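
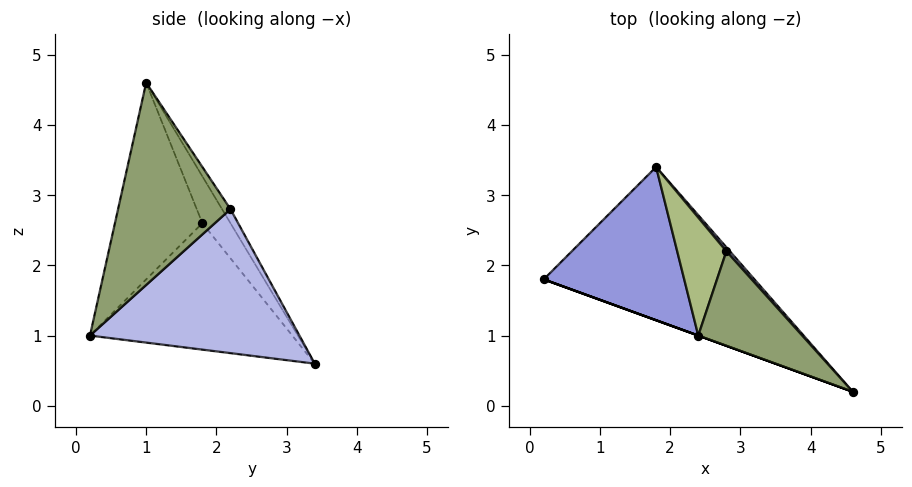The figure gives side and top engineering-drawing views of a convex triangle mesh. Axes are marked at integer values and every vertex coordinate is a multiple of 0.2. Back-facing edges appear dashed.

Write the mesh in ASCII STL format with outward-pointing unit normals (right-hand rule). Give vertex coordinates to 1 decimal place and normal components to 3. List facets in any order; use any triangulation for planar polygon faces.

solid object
 facet normal -0.449 -0.487 -0.749
  outer loop
   vertex 1.8 3.4 0.6
   vertex 4.6 0.2 1.0
   vertex 0.2 1.8 2.6
  endloop
 endfacet
 facet normal -0.342 -0.940 0.000
  outer loop
   vertex 2.4 1.0 4.6
   vertex 0.2 1.8 2.6
   vertex 4.6 0.2 1.0
  endloop
 endfacet
 facet normal -0.175 0.832 0.526
  outer loop
   vertex 2.4 1.0 4.6
   vertex 1.8 3.4 0.6
   vertex 0.2 1.8 2.6
  endloop
 endfacet
 facet normal 0.751 0.660 0.018
  outer loop
   vertex 2.8 2.2 2.8
   vertex 4.6 0.2 1.0
   vertex 1.8 3.4 0.6
  endloop
 endfacet
 facet normal 0.829 0.363 0.426
  outer loop
   vertex 2.8 2.2 2.8
   vertex 2.4 1.0 4.6
   vertex 4.6 0.2 1.0
  endloop
 endfacet
 facet normal -0.150 0.838 0.525
  outer loop
   vertex 2.8 2.2 2.8
   vertex 1.8 3.4 0.6
   vertex 2.4 1.0 4.6
  endloop
 endfacet
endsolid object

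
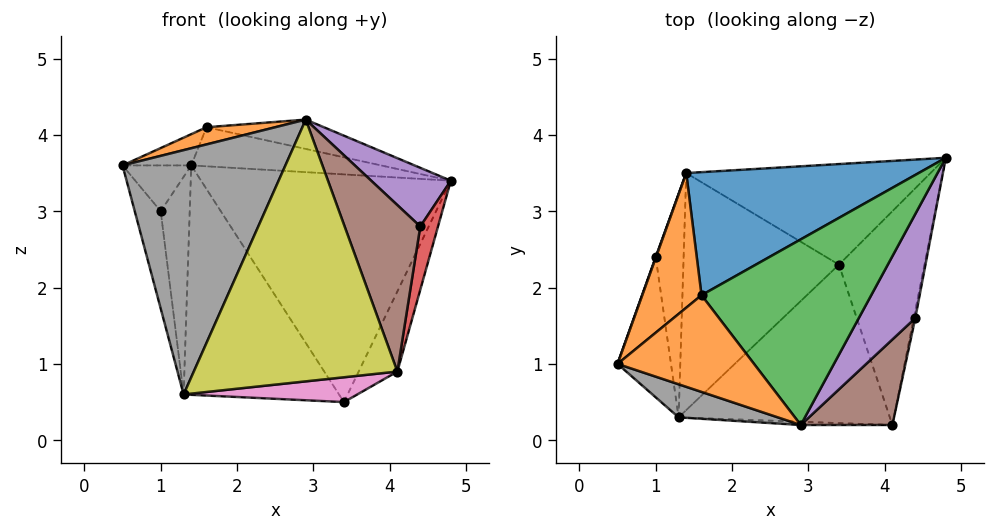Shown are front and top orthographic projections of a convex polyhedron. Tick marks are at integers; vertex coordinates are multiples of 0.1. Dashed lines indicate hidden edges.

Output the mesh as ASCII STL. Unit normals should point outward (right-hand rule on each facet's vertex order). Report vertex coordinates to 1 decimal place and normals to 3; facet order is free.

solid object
 facet normal 0.846 0.187 -0.499
  outer loop
   vertex 3.4 2.3 0.5
   vertex 4.8 3.7 3.4
   vertex 4.1 0.2 0.9
  endloop
 endfacet
 facet normal -0.291 -0.167 0.942
  outer loop
   vertex 1.6 1.9 4.1
   vertex 0.5 1.0 3.6
   vertex 2.9 0.2 4.2
  endloop
 endfacet
 facet normal 0.127 0.155 0.980
  outer loop
   vertex 1.6 1.9 4.1
   vertex 2.9 0.2 4.2
   vertex 4.8 3.7 3.4
  endloop
 endfacet
 facet normal 0.983 -0.181 -0.022
  outer loop
   vertex 4.4 1.6 2.8
   vertex 4.1 0.2 0.9
   vertex 4.8 3.7 3.4
  endloop
 endfacet
 facet normal 0.786 -0.304 0.539
  outer loop
   vertex 4.4 1.6 2.8
   vertex 4.8 3.7 3.4
   vertex 2.9 0.2 4.2
  endloop
 endfacet
 facet normal 0.782 -0.554 0.285
  outer loop
   vertex 4.4 1.6 2.8
   vertex 2.9 0.2 4.2
   vertex 4.1 0.2 0.9
  endloop
 endfacet
 facet normal 0.100 -0.154 -0.983
  outer loop
   vertex 1.3 0.3 0.6
   vertex 3.4 2.3 0.5
   vertex 4.1 0.2 0.9
  endloop
 endfacet
 facet normal -0.342 -0.931 0.126
  outer loop
   vertex 1.3 0.3 0.6
   vertex 2.9 0.2 4.2
   vertex 0.5 1.0 3.6
  endloop
 endfacet
 facet normal -0.034 -0.999 -0.012
  outer loop
   vertex 1.3 0.3 0.6
   vertex 4.1 0.2 0.9
   vertex 2.9 0.2 4.2
  endloop
 endfacet
 facet normal -0.077 0.912 -0.403
  outer loop
   vertex 1.4 3.5 3.6
   vertex 4.8 3.7 3.4
   vertex 3.4 2.3 0.5
  endloop
 endfacet
 facet normal 0.038 0.302 0.952
  outer loop
   vertex 1.4 3.5 3.6
   vertex 1.6 1.9 4.1
   vertex 4.8 3.7 3.4
  endloop
 endfacet
 facet normal -0.532 0.191 0.825
  outer loop
   vertex 1.4 3.5 3.6
   vertex 0.5 1.0 3.6
   vertex 1.6 1.9 4.1
  endloop
 endfacet
 facet normal -0.572 0.571 -0.590
  outer loop
   vertex 1.4 3.5 3.6
   vertex 3.4 2.3 0.5
   vertex 1.3 0.3 0.6
  endloop
 endfacet
 facet normal -0.933 0.206 -0.297
  outer loop
   vertex 1.0 2.4 3.0
   vertex 1.3 0.3 0.6
   vertex 0.5 1.0 3.6
  endloop
 endfacet
 facet normal -0.941 0.339 0.006
  outer loop
   vertex 1.0 2.4 3.0
   vertex 0.5 1.0 3.6
   vertex 1.4 3.5 3.6
  endloop
 endfacet
 facet normal -0.645 0.533 -0.547
  outer loop
   vertex 1.0 2.4 3.0
   vertex 1.4 3.5 3.6
   vertex 1.3 0.3 0.6
  endloop
 endfacet
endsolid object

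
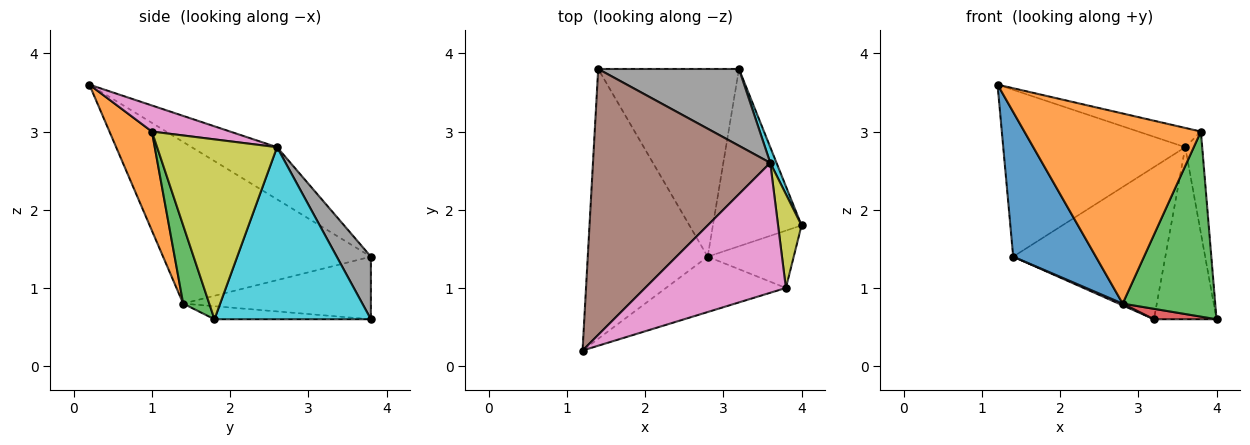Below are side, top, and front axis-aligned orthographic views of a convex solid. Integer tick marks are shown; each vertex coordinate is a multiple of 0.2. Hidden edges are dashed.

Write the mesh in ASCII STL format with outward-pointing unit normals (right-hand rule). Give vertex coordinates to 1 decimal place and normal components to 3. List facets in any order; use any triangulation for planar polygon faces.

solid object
 facet normal -0.765 -0.304 -0.568
  outer loop
   vertex 2.8 1.4 0.8
   vertex 1.2 0.2 3.6
   vertex 1.4 3.8 1.4
  endloop
 endfacet
 facet normal 0.225 -0.936 -0.272
  outer loop
   vertex 2.8 1.4 0.8
   vertex 3.8 1.0 3.0
   vertex 1.2 0.2 3.6
  endloop
 endfacet
 facet normal 0.260 -0.922 -0.286
  outer loop
   vertex 2.8 1.4 0.8
   vertex 4.0 1.8 0.6
   vertex 3.8 1.0 3.0
  endloop
 endfacet
 facet normal -0.145 -0.058 -0.988
  outer loop
   vertex 2.8 1.4 0.8
   vertex 3.2 3.8 0.6
   vertex 4.0 1.8 0.6
  endloop
 endfacet
 facet normal -0.406 -0.008 -0.914
  outer loop
   vertex 2.8 1.4 0.8
   vertex 1.4 3.8 1.4
   vertex 3.2 3.8 0.6
  endloop
 endfacet
 facet normal -0.242 0.516 0.822
  outer loop
   vertex 3.6 2.6 2.8
   vertex 1.4 3.8 1.4
   vertex 1.2 0.2 3.6
  endloop
 endfacet
 facet normal 0.180 0.144 0.973
  outer loop
   vertex 3.6 2.6 2.8
   vertex 1.2 0.2 3.6
   vertex 3.8 1.0 3.0
  endloop
 endfacet
 facet normal 0.196 0.875 0.442
  outer loop
   vertex 3.6 2.6 2.8
   vertex 3.2 3.8 0.6
   vertex 1.4 3.8 1.4
  endloop
 endfacet
 facet normal 0.982 0.139 0.128
  outer loop
   vertex 3.6 2.6 2.8
   vertex 3.8 1.0 3.0
   vertex 4.0 1.8 0.6
  endloop
 endfacet
 facet normal 0.928 0.371 0.034
  outer loop
   vertex 3.6 2.6 2.8
   vertex 4.0 1.8 0.6
   vertex 3.2 3.8 0.6
  endloop
 endfacet
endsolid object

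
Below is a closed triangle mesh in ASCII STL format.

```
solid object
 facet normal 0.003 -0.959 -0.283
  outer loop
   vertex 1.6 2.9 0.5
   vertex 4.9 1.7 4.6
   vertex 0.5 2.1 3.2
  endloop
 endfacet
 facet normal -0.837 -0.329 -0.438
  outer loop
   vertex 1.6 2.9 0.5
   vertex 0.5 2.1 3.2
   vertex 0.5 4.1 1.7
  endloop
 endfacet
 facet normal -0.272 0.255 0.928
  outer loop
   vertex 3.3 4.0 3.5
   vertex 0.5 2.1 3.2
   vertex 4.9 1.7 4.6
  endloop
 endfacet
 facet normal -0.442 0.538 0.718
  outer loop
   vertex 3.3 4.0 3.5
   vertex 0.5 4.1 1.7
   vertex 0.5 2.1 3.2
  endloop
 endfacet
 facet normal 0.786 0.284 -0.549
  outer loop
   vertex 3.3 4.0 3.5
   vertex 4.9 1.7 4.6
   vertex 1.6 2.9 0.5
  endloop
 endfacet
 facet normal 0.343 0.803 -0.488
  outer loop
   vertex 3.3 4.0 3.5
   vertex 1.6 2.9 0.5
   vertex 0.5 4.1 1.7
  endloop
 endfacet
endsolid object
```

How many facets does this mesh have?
6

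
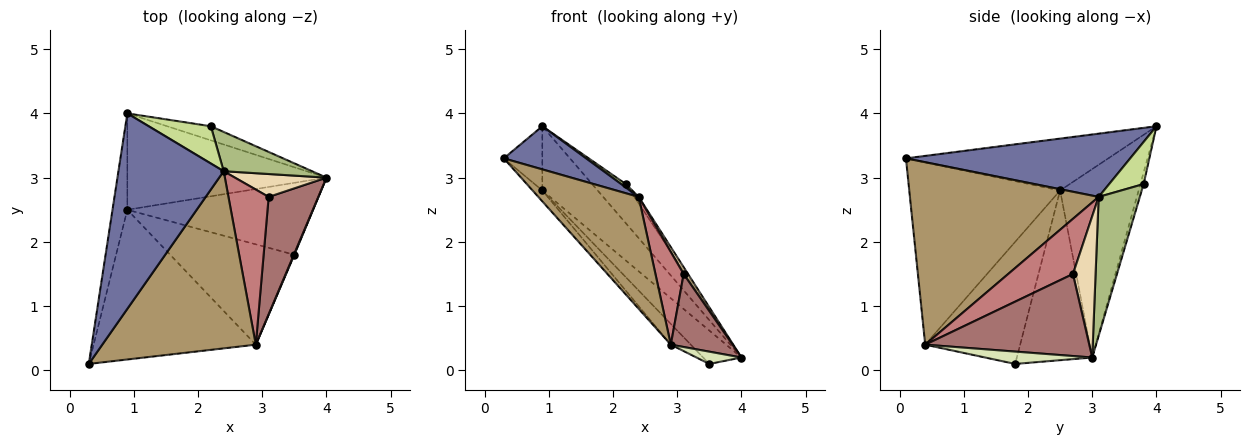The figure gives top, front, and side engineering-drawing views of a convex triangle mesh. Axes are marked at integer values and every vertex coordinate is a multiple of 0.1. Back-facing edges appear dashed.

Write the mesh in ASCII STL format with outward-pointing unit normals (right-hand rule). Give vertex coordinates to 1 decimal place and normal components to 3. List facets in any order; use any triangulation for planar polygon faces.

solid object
 facet normal 0.506 -0.186 0.842
  outer loop
   vertex 2.4 3.1 2.7
   vertex 0.9 4.0 3.8
   vertex 0.3 0.1 3.3
  endloop
 endfacet
 facet normal -0.946 0.180 -0.270
  outer loop
   vertex 0.9 2.5 2.8
   vertex 0.3 0.1 3.3
   vertex 0.9 4.0 3.8
  endloop
 endfacet
 facet normal -0.619 0.436 -0.654
  outer loop
   vertex 0.9 2.5 2.8
   vertex 0.9 4.0 3.8
   vertex 4.0 3.0 0.2
  endloop
 endfacet
 facet normal -0.638 0.324 -0.698
  outer loop
   vertex 0.9 2.5 2.8
   vertex 4.0 3.0 0.2
   vertex 3.5 1.8 0.1
  endloop
 endfacet
 facet normal -0.089 0.937 -0.337
  outer loop
   vertex 2.2 3.8 2.9
   vertex 4.0 3.0 0.2
   vertex 0.9 4.0 3.8
  endloop
 endfacet
 facet normal 0.841 0.087 0.535
  outer loop
   vertex 2.2 3.8 2.9
   vertex 2.4 3.1 2.7
   vertex 4.0 3.0 0.2
  endloop
 endfacet
 facet normal 0.560 -0.076 0.825
  outer loop
   vertex 2.2 3.8 2.9
   vertex 0.9 4.0 3.8
   vertex 2.4 3.1 2.7
  endloop
 endfacet
 facet normal 0.921 -0.387 0.037
  outer loop
   vertex 2.9 0.4 0.4
   vertex 3.5 1.8 0.1
   vertex 4.0 3.0 0.2
  endloop
 endfacet
 facet normal 0.709 -0.377 0.596
  outer loop
   vertex 2.9 0.4 0.4
   vertex 2.4 3.1 2.7
   vertex 0.3 0.1 3.3
  endloop
 endfacet
 facet normal -0.746 0.048 -0.664
  outer loop
   vertex 2.9 0.4 0.4
   vertex 0.3 0.1 3.3
   vertex 0.9 2.5 2.8
  endloop
 endfacet
 facet normal -0.693 0.146 -0.706
  outer loop
   vertex 2.9 0.4 0.4
   vertex 0.9 2.5 2.8
   vertex 3.5 1.8 0.1
  endloop
 endfacet
 facet normal 0.828 -0.160 0.537
  outer loop
   vertex 3.1 2.7 1.5
   vertex 4.0 3.0 0.2
   vertex 2.4 3.1 2.7
  endloop
 endfacet
 facet normal 0.814 -0.307 0.493
  outer loop
   vertex 3.1 2.7 1.5
   vertex 2.9 0.4 0.4
   vertex 4.0 3.0 0.2
  endloop
 endfacet
 facet normal 0.762 -0.332 0.555
  outer loop
   vertex 3.1 2.7 1.5
   vertex 2.4 3.1 2.7
   vertex 2.9 0.4 0.4
  endloop
 endfacet
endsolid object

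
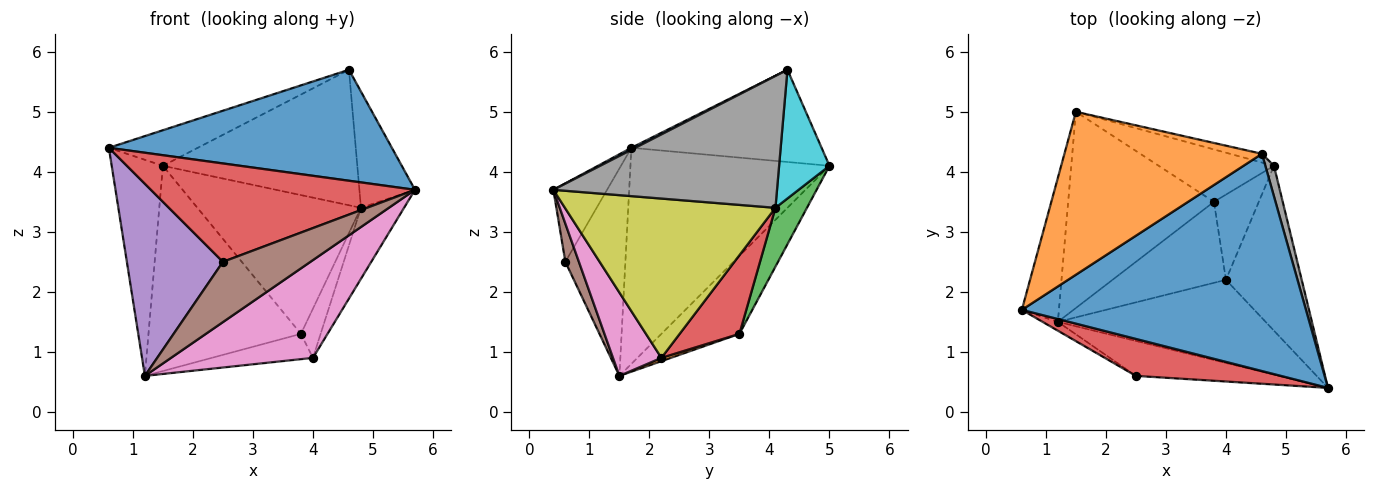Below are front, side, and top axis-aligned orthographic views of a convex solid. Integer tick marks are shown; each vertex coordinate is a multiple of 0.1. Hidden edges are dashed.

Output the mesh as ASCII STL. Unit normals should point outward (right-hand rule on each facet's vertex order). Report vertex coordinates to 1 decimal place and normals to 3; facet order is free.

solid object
 facet normal 0.006 -0.455 0.891
  outer loop
   vertex 4.6 4.3 5.7
   vertex 0.6 1.7 4.4
   vertex 5.7 0.4 3.7
  endloop
 endfacet
 facet normal -0.415 0.194 0.889
  outer loop
   vertex 1.5 5.0 4.1
   vertex 0.6 1.7 4.4
   vertex 4.6 4.3 5.7
  endloop
 endfacet
 facet normal -0.955 0.246 -0.164
  outer loop
   vertex 1.5 5.0 4.1
   vertex 1.2 1.5 0.6
   vertex 0.6 1.7 4.4
  endloop
 endfacet
 facet normal -0.187 -0.920 0.345
  outer loop
   vertex 2.5 0.6 2.5
   vertex 5.7 0.4 3.7
   vertex 0.6 1.7 4.4
  endloop
 endfacet
 facet normal -0.530 -0.847 -0.039
  outer loop
   vertex 2.5 0.6 2.5
   vertex 0.6 1.7 4.4
   vertex 1.2 1.5 0.6
  endloop
 endfacet
 facet normal 0.133 -0.858 -0.497
  outer loop
   vertex 2.5 0.6 2.5
   vertex 1.2 1.5 0.6
   vertex 5.7 0.4 3.7
  endloop
 endfacet
 facet normal 0.252 -0.737 -0.627
  outer loop
   vertex 4.0 2.2 0.9
   vertex 5.7 0.4 3.7
   vertex 1.2 1.5 0.6
  endloop
 endfacet
 facet normal 0.969 0.241 0.063
  outer loop
   vertex 4.8 4.1 3.4
   vertex 4.6 4.3 5.7
   vertex 5.7 0.4 3.7
  endloop
 endfacet
 facet normal 0.888 0.182 -0.422
  outer loop
   vertex 4.8 4.1 3.4
   vertex 5.7 0.4 3.7
   vertex 4.0 2.2 0.9
  endloop
 endfacet
 facet normal 0.250 0.966 -0.062
  outer loop
   vertex 4.8 4.1 3.4
   vertex 1.5 5.0 4.1
   vertex 4.6 4.3 5.7
  endloop
 endfacet
 facet normal -0.347 0.678 -0.648
  outer loop
   vertex 3.8 3.5 1.3
   vertex 1.2 1.5 0.6
   vertex 1.5 5.0 4.1
  endloop
 endfacet
 facet normal 0.028 0.298 -0.954
  outer loop
   vertex 3.8 3.5 1.3
   vertex 4.0 2.2 0.9
   vertex 1.2 1.5 0.6
  endloop
 endfacet
 facet normal 0.177 0.921 -0.348
  outer loop
   vertex 3.8 3.5 1.3
   vertex 1.5 5.0 4.1
   vertex 4.8 4.1 3.4
  endloop
 endfacet
 facet normal 0.835 0.275 -0.476
  outer loop
   vertex 3.8 3.5 1.3
   vertex 4.8 4.1 3.4
   vertex 4.0 2.2 0.9
  endloop
 endfacet
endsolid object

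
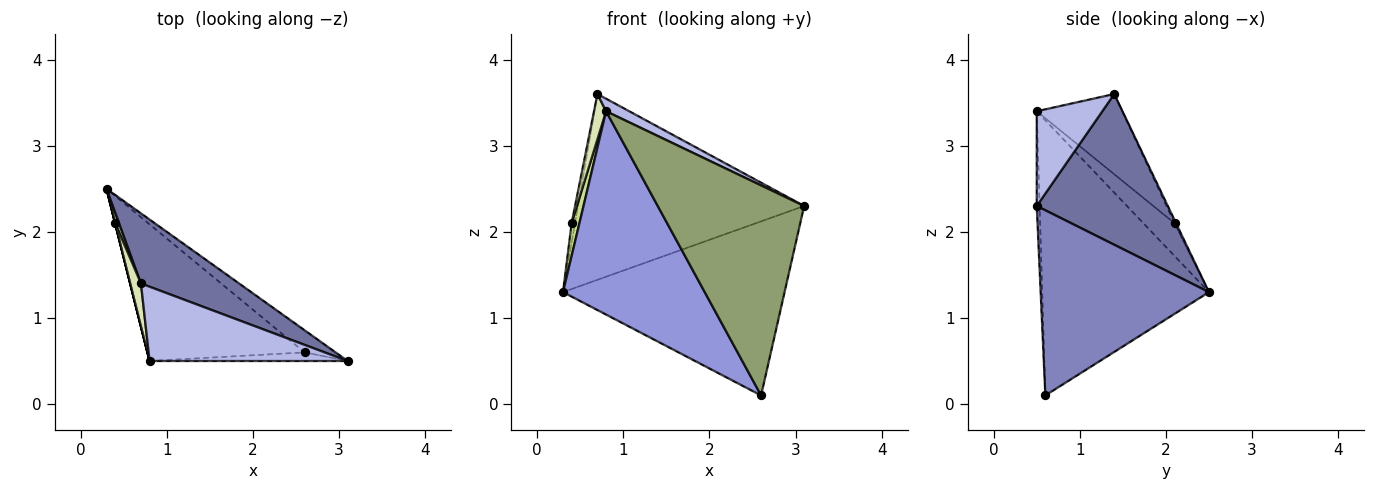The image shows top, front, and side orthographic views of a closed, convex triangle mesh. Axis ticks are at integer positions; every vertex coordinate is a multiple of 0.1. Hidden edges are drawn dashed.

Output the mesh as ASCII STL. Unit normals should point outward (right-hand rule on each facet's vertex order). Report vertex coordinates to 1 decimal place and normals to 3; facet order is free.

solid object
 facet normal 0.477 0.822 0.310
  outer loop
   vertex 0.7 1.4 3.6
   vertex 3.1 0.5 2.3
   vertex 0.3 2.5 1.3
  endloop
 endfacet
 facet normal 0.602 0.792 -0.101
  outer loop
   vertex 2.6 0.6 0.1
   vertex 0.3 2.5 1.3
   vertex 3.1 0.5 2.3
  endloop
 endfacet
 facet normal -0.699 -0.594 -0.399
  outer loop
   vertex 0.8 0.5 3.4
   vertex 0.3 2.5 1.3
   vertex 2.6 0.6 0.1
  endloop
 endfacet
 facet normal 0.427 -0.151 0.892
  outer loop
   vertex 0.8 0.5 3.4
   vertex 3.1 0.5 2.3
   vertex 0.7 1.4 3.6
  endloop
 endfacet
 facet normal -0.020 -0.999 -0.041
  outer loop
   vertex 0.8 0.5 3.4
   vertex 2.6 0.6 0.1
   vertex 3.1 0.5 2.3
  endloop
 endfacet
 facet normal -0.362 0.815 0.453
  outer loop
   vertex 0.4 2.1 2.1
   vertex 0.7 1.4 3.6
   vertex 0.3 2.5 1.3
  endloop
 endfacet
 facet normal -0.970 -0.243 0.000
  outer loop
   vertex 0.4 2.1 2.1
   vertex 0.3 2.5 1.3
   vertex 0.8 0.5 3.4
  endloop
 endfacet
 facet normal -0.982 -0.138 0.132
  outer loop
   vertex 0.4 2.1 2.1
   vertex 0.8 0.5 3.4
   vertex 0.7 1.4 3.6
  endloop
 endfacet
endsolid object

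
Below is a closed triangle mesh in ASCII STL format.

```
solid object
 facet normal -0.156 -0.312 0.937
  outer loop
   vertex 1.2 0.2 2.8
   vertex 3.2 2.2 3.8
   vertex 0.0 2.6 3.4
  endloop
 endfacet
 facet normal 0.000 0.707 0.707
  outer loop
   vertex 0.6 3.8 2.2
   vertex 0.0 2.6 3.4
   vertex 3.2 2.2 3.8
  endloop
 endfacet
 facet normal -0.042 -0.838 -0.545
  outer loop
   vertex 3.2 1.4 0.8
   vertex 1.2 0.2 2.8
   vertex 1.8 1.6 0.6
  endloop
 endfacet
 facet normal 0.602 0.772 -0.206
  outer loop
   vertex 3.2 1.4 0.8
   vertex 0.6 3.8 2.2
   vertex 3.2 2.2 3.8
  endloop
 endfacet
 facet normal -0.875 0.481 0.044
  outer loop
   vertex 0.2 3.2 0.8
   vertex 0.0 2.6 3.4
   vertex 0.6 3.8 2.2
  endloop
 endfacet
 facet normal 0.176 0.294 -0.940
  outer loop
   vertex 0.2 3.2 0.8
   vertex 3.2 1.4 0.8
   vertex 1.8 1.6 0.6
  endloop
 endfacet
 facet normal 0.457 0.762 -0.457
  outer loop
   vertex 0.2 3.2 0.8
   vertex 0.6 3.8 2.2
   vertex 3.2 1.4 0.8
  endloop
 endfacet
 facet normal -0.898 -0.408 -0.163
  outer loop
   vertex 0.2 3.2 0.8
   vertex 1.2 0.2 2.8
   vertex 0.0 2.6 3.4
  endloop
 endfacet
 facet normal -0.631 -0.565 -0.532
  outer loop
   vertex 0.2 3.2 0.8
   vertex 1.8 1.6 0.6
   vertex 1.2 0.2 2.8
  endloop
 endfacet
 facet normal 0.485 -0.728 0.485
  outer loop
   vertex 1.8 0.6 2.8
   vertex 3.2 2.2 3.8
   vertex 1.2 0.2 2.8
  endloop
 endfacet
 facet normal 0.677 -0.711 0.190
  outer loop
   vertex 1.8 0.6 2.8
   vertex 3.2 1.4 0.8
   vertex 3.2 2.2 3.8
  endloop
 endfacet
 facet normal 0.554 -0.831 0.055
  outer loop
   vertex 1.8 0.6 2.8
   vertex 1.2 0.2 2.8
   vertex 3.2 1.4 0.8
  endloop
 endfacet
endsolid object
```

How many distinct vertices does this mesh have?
8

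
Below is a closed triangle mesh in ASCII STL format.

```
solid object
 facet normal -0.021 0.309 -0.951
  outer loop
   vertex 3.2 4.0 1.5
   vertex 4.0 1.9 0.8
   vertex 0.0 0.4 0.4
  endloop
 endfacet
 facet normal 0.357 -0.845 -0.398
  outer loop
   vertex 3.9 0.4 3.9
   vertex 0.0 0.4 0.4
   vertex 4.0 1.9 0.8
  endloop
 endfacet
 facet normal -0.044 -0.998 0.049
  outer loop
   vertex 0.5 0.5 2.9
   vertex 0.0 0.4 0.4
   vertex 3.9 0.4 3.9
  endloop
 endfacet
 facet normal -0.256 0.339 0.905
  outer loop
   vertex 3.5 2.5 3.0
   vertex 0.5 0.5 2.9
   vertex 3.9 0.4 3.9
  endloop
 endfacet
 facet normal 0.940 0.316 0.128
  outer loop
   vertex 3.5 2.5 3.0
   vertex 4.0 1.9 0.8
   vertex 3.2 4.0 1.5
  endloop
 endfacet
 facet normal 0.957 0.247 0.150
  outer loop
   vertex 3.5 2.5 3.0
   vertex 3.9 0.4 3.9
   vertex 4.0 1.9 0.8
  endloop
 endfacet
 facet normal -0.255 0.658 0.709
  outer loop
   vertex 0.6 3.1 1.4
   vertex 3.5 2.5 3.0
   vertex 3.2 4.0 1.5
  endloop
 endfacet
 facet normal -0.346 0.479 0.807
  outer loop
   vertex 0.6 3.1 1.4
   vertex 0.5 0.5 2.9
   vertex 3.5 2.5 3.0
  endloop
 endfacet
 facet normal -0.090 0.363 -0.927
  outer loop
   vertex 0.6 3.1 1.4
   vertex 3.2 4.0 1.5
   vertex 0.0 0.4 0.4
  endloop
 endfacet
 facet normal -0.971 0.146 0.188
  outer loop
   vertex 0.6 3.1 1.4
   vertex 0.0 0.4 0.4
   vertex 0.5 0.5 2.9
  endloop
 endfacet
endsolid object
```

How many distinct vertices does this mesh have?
7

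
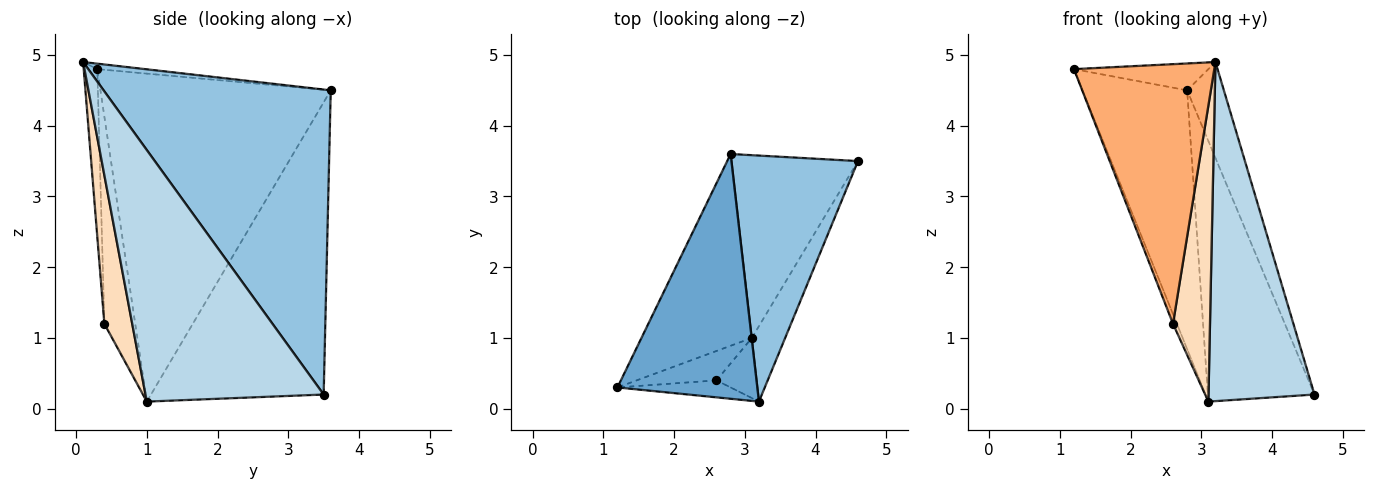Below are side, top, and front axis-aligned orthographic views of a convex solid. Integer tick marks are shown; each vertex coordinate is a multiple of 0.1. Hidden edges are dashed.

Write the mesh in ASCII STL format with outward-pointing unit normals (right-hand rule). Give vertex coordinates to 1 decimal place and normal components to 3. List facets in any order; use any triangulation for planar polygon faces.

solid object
 facet normal -0.039 0.109 0.993
  outer loop
   vertex 2.8 3.6 4.5
   vertex 1.2 0.3 4.8
   vertex 3.2 0.1 4.9
  endloop
 endfacet
 facet normal 0.914 0.148 0.379
  outer loop
   vertex 2.8 3.6 4.5
   vertex 3.2 0.1 4.9
   vertex 4.6 3.5 0.2
  endloop
 endfacet
 facet normal 0.854 -0.508 -0.113
  outer loop
   vertex 3.1 1.0 0.1
   vertex 4.6 3.5 0.2
   vertex 3.2 0.1 4.9
  endloop
 endfacet
 facet normal -0.871 0.395 -0.293
  outer loop
   vertex 3.1 1.0 0.1
   vertex 1.2 0.3 4.8
   vertex 2.8 3.6 4.5
  endloop
 endfacet
 facet normal -0.798 0.493 -0.346
  outer loop
   vertex 3.1 1.0 0.1
   vertex 2.8 3.6 4.5
   vertex 4.6 3.5 0.2
  endloop
 endfacet
 facet normal -0.096 -0.993 -0.065
  outer loop
   vertex 2.6 0.4 1.2
   vertex 3.2 0.1 4.9
   vertex 1.2 0.3 4.8
  endloop
 endfacet
 facet normal -0.927 0.118 -0.357
  outer loop
   vertex 2.6 0.4 1.2
   vertex 1.2 0.3 4.8
   vertex 3.1 1.0 0.1
  endloop
 endfacet
 facet normal 0.594 -0.789 -0.160
  outer loop
   vertex 2.6 0.4 1.2
   vertex 3.1 1.0 0.1
   vertex 3.2 0.1 4.9
  endloop
 endfacet
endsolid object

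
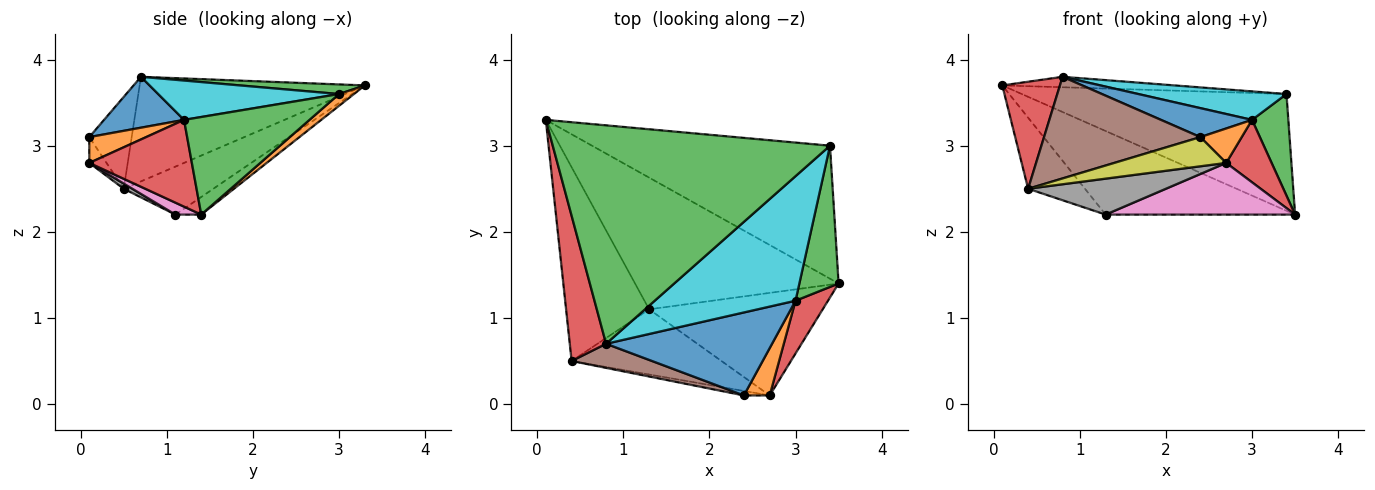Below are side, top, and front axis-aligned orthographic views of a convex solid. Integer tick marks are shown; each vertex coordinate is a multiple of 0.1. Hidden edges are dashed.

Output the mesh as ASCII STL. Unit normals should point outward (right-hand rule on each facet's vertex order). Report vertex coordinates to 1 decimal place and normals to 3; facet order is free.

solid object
 facet normal -0.073 0.534 -0.842
  outer loop
   vertex 1.3 1.1 2.2
   vertex 0.1 3.3 3.7
   vertex 3.5 1.4 2.2
  endloop
 endfacet
 facet normal 0.037 0.659 -0.751
  outer loop
   vertex 3.4 3.0 3.6
   vertex 3.5 1.4 2.2
   vertex 0.1 3.3 3.7
  endloop
 endfacet
 facet normal 0.035 0.048 0.998
  outer loop
   vertex 3.4 3.0 3.6
   vertex 0.1 3.3 3.7
   vertex 0.8 0.7 3.8
  endloop
 endfacet
 facet normal -0.918 -0.235 0.319
  outer loop
   vertex 0.4 0.5 2.5
   vertex 0.8 0.7 3.8
   vertex 0.1 3.3 3.7
  endloop
 endfacet
 facet normal -0.477 0.303 -0.825
  outer loop
   vertex 0.4 0.5 2.5
   vertex 0.1 3.3 3.7
   vertex 1.3 1.1 2.2
  endloop
 endfacet
 facet normal -0.255 -0.941 0.223
  outer loop
   vertex 2.4 0.1 3.1
   vertex 0.8 0.7 3.8
   vertex 0.4 0.5 2.5
  endloop
 endfacet
 facet normal 0.061 -0.449 -0.891
  outer loop
   vertex 2.7 0.1 2.8
   vertex 1.3 1.1 2.2
   vertex 3.5 1.4 2.2
  endloop
 endfacet
 facet normal 0.030 -0.483 -0.875
  outer loop
   vertex 2.7 0.1 2.8
   vertex 0.4 0.5 2.5
   vertex 1.3 1.1 2.2
  endloop
 endfacet
 facet normal -0.150 -0.977 -0.150
  outer loop
   vertex 2.7 0.1 2.8
   vertex 2.4 0.1 3.1
   vertex 0.4 0.5 2.5
  endloop
 endfacet
 facet normal 0.263 -0.215 0.941
  outer loop
   vertex 3.0 1.2 3.3
   vertex 3.4 3.0 3.6
   vertex 0.8 0.7 3.8
  endloop
 endfacet
 facet normal 0.278 -0.317 0.907
  outer loop
   vertex 3.0 1.2 3.3
   vertex 0.8 0.7 3.8
   vertex 2.4 0.1 3.1
  endloop
 endfacet
 facet normal 0.629 -0.457 0.629
  outer loop
   vertex 3.0 1.2 3.3
   vertex 2.4 0.1 3.1
   vertex 2.7 0.1 2.8
  endloop
 endfacet
 facet normal 0.896 -0.259 0.360
  outer loop
   vertex 3.0 1.2 3.3
   vertex 3.5 1.4 2.2
   vertex 3.4 3.0 3.6
  endloop
 endfacet
 facet normal 0.865 -0.383 0.324
  outer loop
   vertex 3.0 1.2 3.3
   vertex 2.7 0.1 2.8
   vertex 3.5 1.4 2.2
  endloop
 endfacet
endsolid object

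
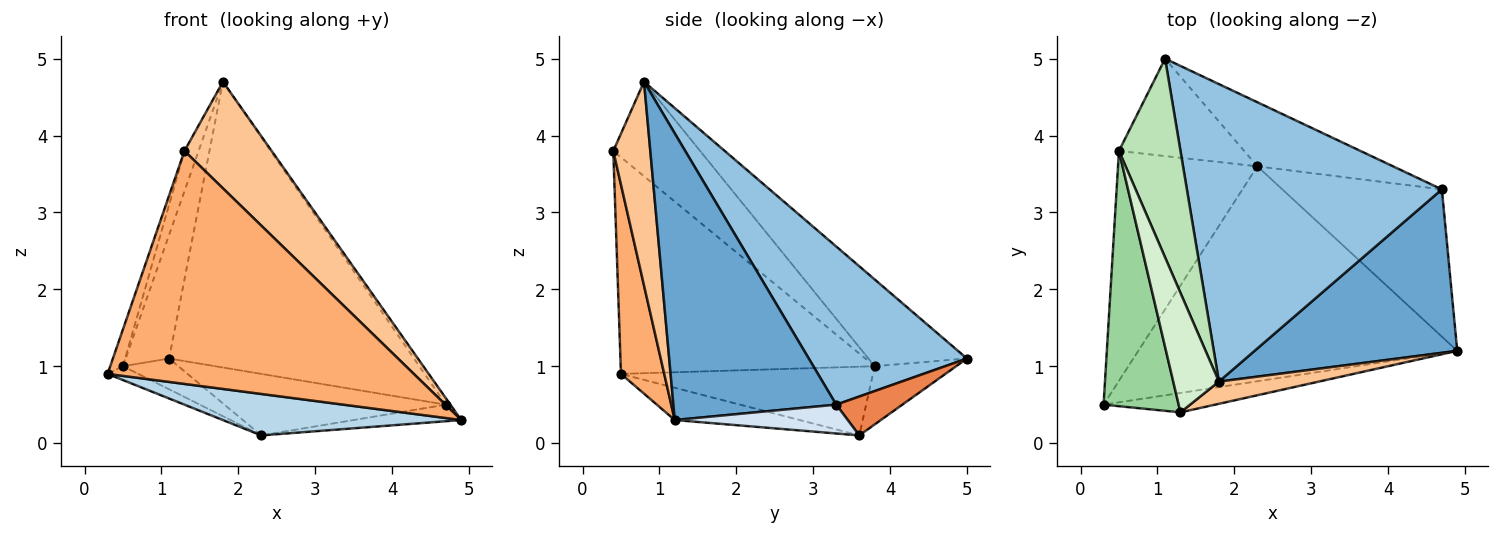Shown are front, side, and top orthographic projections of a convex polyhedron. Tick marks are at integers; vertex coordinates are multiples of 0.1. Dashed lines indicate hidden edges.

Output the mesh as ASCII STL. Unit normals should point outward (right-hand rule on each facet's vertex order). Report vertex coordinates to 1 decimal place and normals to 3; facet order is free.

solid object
 facet normal 0.816 0.023 0.577
  outer loop
   vertex 4.7 3.3 0.5
   vertex 1.8 0.8 4.7
   vertex 4.9 1.2 0.3
  endloop
 endfacet
 facet normal 0.408 0.632 0.658
  outer loop
   vertex 4.7 3.3 0.5
   vertex 1.1 5.0 1.1
   vertex 1.8 0.8 4.7
  endloop
 endfacet
 facet normal -0.099 -0.188 -0.977
  outer loop
   vertex 2.3 3.6 0.1
   vertex 4.9 1.2 0.3
   vertex 0.3 0.5 0.9
  endloop
 endfacet
 facet normal 0.177 0.110 -0.978
  outer loop
   vertex 2.3 3.6 0.1
   vertex 4.7 3.3 0.5
   vertex 4.9 1.2 0.3
  endloop
 endfacet
 facet normal 0.203 0.678 -0.706
  outer loop
   vertex 2.3 3.6 0.1
   vertex 1.1 5.0 1.1
   vertex 4.7 3.3 0.5
  endloop
 endfacet
 facet normal 0.139 -0.987 -0.082
  outer loop
   vertex 1.3 0.4 3.8
   vertex 0.3 0.5 0.9
   vertex 4.9 1.2 0.3
  endloop
 endfacet
 facet normal 0.384 -0.904 0.188
  outer loop
   vertex 1.3 0.4 3.8
   vertex 4.9 1.2 0.3
   vertex 1.8 0.8 4.7
  endloop
 endfacet
 facet normal -0.442 0.054 -0.896
  outer loop
   vertex 0.5 3.8 1.0
   vertex 2.3 3.6 0.1
   vertex 0.3 0.5 0.9
  endloop
 endfacet
 facet normal -0.405 0.275 -0.872
  outer loop
   vertex 0.5 3.8 1.0
   vertex 1.1 5.0 1.1
   vertex 2.3 3.6 0.1
  endloop
 endfacet
 facet normal -0.944 0.047 0.327
  outer loop
   vertex 0.5 3.8 1.0
   vertex 0.3 0.5 0.9
   vertex 1.3 0.4 3.8
  endloop
 endfacet
 facet normal -0.768 0.338 0.544
  outer loop
   vertex 0.5 3.8 1.0
   vertex 1.8 0.8 4.7
   vertex 1.1 5.0 1.1
  endloop
 endfacet
 facet normal -0.891 0.145 0.431
  outer loop
   vertex 0.5 3.8 1.0
   vertex 1.3 0.4 3.8
   vertex 1.8 0.8 4.7
  endloop
 endfacet
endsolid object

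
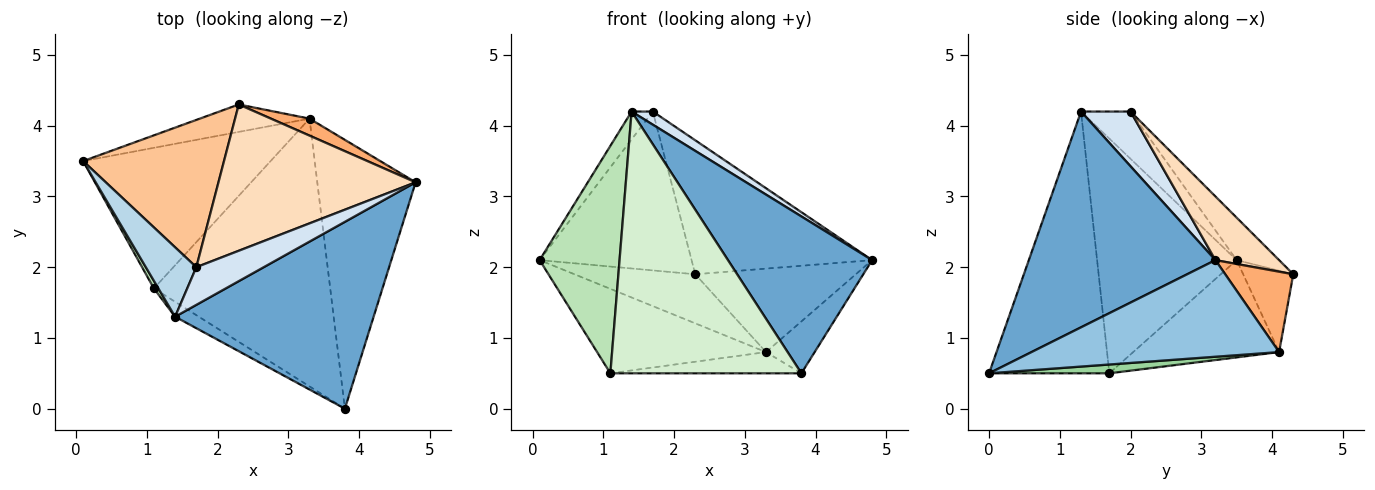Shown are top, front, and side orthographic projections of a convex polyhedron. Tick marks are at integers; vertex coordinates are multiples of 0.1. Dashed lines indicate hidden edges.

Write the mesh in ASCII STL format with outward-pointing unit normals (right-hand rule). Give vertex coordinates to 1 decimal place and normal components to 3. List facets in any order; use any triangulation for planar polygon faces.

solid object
 facet normal 0.640 -0.494 0.589
  outer loop
   vertex 1.4 1.3 4.2
   vertex 3.8 0.0 0.5
   vertex 4.8 3.2 2.1
  endloop
 endfacet
 facet normal 0.694 0.136 -0.707
  outer loop
   vertex 3.3 4.1 0.8
   vertex 4.8 3.2 2.1
   vertex 3.8 0.0 0.5
  endloop
 endfacet
 facet normal -0.656 0.281 0.701
  outer loop
   vertex 1.7 2.0 4.2
   vertex 0.1 3.5 2.1
   vertex 1.4 1.3 4.2
  endloop
 endfacet
 facet normal 0.609 -0.261 0.749
  outer loop
   vertex 1.7 2.0 4.2
   vertex 1.4 1.3 4.2
   vertex 4.8 3.2 2.1
  endloop
 endfacet
 facet normal -0.340 0.821 -0.459
  outer loop
   vertex 2.3 4.3 1.9
   vertex 3.3 4.1 0.8
   vertex 0.1 3.5 2.1
  endloop
 endfacet
 facet normal 0.383 0.905 0.184
  outer loop
   vertex 2.3 4.3 1.9
   vertex 4.8 3.2 2.1
   vertex 3.3 4.1 0.8
  endloop
 endfacet
 facet normal -0.201 0.718 0.666
  outer loop
   vertex 2.3 4.3 1.9
   vertex 0.1 3.5 2.1
   vertex 1.7 2.0 4.2
  endloop
 endfacet
 facet normal 0.232 0.657 0.717
  outer loop
   vertex 2.3 4.3 1.9
   vertex 1.7 2.0 4.2
   vertex 4.8 3.2 2.1
  endloop
 endfacet
 facet normal -0.406 0.470 -0.783
  outer loop
   vertex 1.1 1.7 0.5
   vertex 0.1 3.5 2.1
   vertex 3.3 4.1 0.8
  endloop
 endfacet
 facet normal 0.050 0.079 -0.996
  outer loop
   vertex 1.1 1.7 0.5
   vertex 3.3 4.1 0.8
   vertex 3.8 0.0 0.5
  endloop
 endfacet
 facet normal -0.868 -0.497 0.017
  outer loop
   vertex 1.1 1.7 0.5
   vertex 1.4 1.3 4.2
   vertex 0.1 3.5 2.1
  endloop
 endfacet
 facet normal -0.532 -0.845 -0.048
  outer loop
   vertex 1.1 1.7 0.5
   vertex 3.8 0.0 0.5
   vertex 1.4 1.3 4.2
  endloop
 endfacet
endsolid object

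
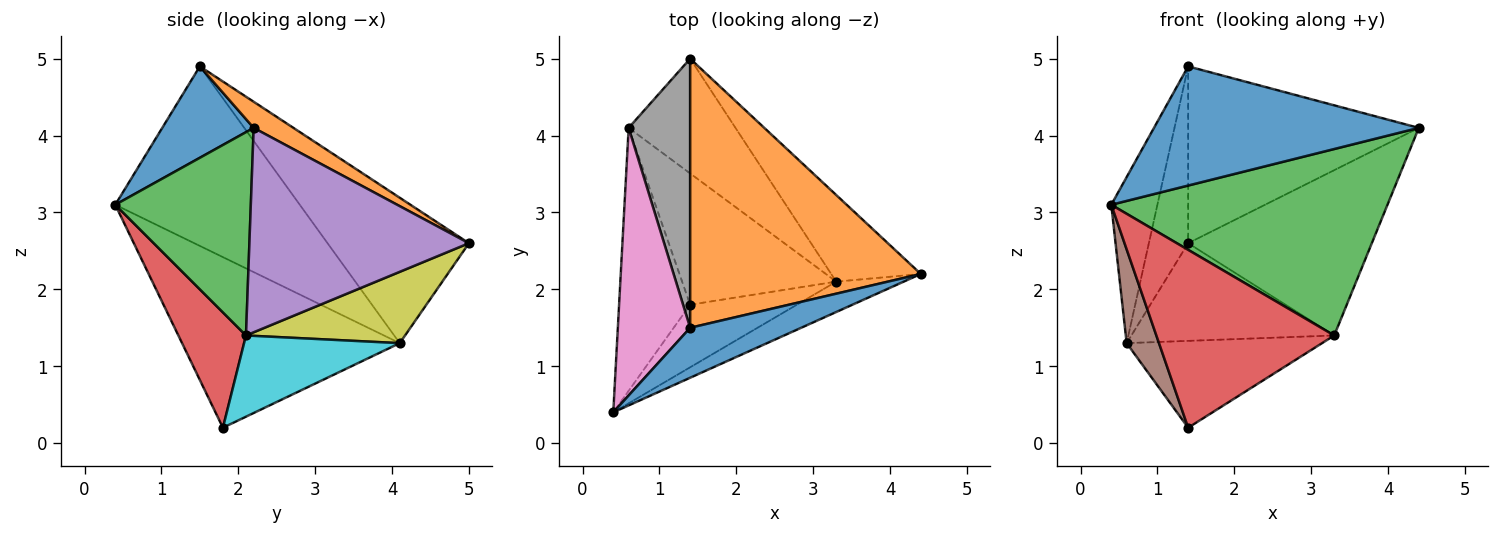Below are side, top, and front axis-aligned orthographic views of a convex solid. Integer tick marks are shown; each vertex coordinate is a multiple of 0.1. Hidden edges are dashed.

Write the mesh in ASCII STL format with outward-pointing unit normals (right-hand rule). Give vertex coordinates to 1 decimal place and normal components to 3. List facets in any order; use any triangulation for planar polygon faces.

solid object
 facet normal 0.303 -0.879 0.369
  outer loop
   vertex 1.4 1.5 4.9
   vertex 0.4 0.4 3.1
   vertex 4.4 2.2 4.1
  endloop
 endfacet
 facet normal 0.094 0.547 0.832
  outer loop
   vertex 1.4 1.5 4.9
   vertex 4.4 2.2 4.1
   vertex 1.4 5.0 2.6
  endloop
 endfacet
 facet normal 0.436 -0.888 -0.145
  outer loop
   vertex 3.3 2.1 1.4
   vertex 4.4 2.2 4.1
   vertex 0.4 0.4 3.1
  endloop
 endfacet
 facet normal 0.337 -0.888 -0.312
  outer loop
   vertex 3.3 2.1 1.4
   vertex 0.4 0.4 3.1
   vertex 1.4 1.8 0.2
  endloop
 endfacet
 facet normal 0.727 0.608 -0.319
  outer loop
   vertex 3.3 2.1 1.4
   vertex 1.4 5.0 2.6
   vertex 4.4 2.2 4.1
  endloop
 endfacet
 facet normal -0.915 -0.136 -0.381
  outer loop
   vertex 0.6 4.1 1.3
   vertex 1.4 1.8 0.2
   vertex 0.4 0.4 3.1
  endloop
 endfacet
 facet normal -0.904 0.226 0.364
  outer loop
   vertex 0.6 4.1 1.3
   vertex 0.4 0.4 3.1
   vertex 1.4 1.5 4.9
  endloop
 endfacet
 facet normal -0.892 0.248 0.377
  outer loop
   vertex 0.6 4.1 1.3
   vertex 1.4 1.5 4.9
   vertex 1.4 5.0 2.6
  endloop
 endfacet
 facet normal 0.453 0.578 -0.679
  outer loop
   vertex 0.6 4.1 1.3
   vertex 1.4 5.0 2.6
   vertex 3.3 2.1 1.4
  endloop
 endfacet
 facet normal 0.402 0.505 -0.763
  outer loop
   vertex 0.6 4.1 1.3
   vertex 3.3 2.1 1.4
   vertex 1.4 1.8 0.2
  endloop
 endfacet
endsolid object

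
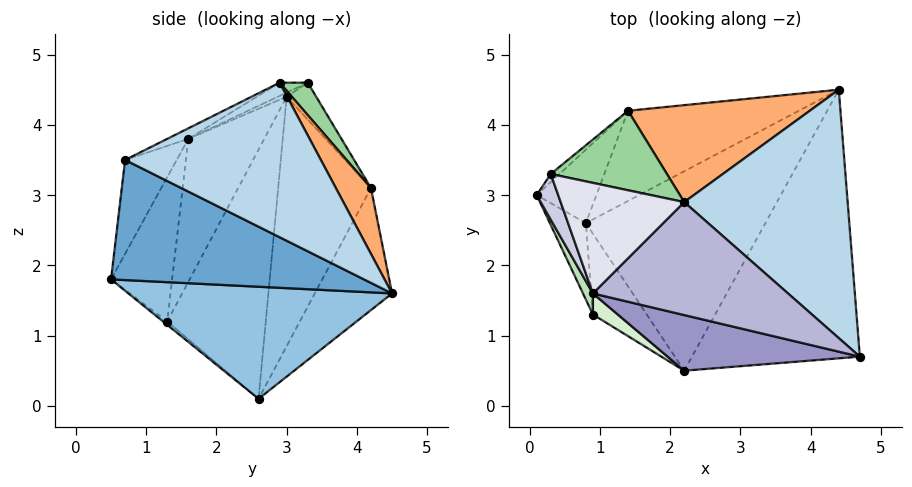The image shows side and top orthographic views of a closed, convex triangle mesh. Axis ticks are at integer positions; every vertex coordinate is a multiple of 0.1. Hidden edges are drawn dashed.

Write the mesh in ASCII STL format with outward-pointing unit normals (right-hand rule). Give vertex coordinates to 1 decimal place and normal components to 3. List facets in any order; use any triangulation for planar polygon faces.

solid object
 facet normal 0.547 -0.339 -0.765
  outer loop
   vertex 2.2 0.5 1.8
   vertex 4.4 4.5 1.6
   vertex 4.7 0.7 3.5
  endloop
 endfacet
 facet normal 0.502 -0.317 -0.805
  outer loop
   vertex 2.2 0.5 1.8
   vertex 0.8 2.6 0.1
   vertex 4.4 4.5 1.6
  endloop
 endfacet
 facet normal 0.634 0.385 0.670
  outer loop
   vertex 2.2 2.9 4.6
   vertex 4.7 0.7 3.5
   vertex 4.4 4.5 1.6
  endloop
 endfacet
 facet normal -0.759 0.625 -0.182
  outer loop
   vertex 1.4 4.2 3.1
   vertex 0.8 2.6 0.1
   vertex 0.1 3.0 4.4
  endloop
 endfacet
 facet normal -0.289 0.867 -0.405
  outer loop
   vertex 1.4 4.2 3.1
   vertex 4.4 4.5 1.6
   vertex 0.8 2.6 0.1
  endloop
 endfacet
 facet normal 0.208 0.791 0.575
  outer loop
   vertex 1.4 4.2 3.1
   vertex 2.2 2.9 4.6
   vertex 4.4 4.5 1.6
  endloop
 endfacet
 facet normal -0.971 -0.193 -0.140
  outer loop
   vertex 0.9 1.3 1.2
   vertex 0.1 3.0 4.4
   vertex 0.8 2.6 0.1
  endloop
 endfacet
 facet normal -0.047 -0.647 -0.761
  outer loop
   vertex 0.9 1.3 1.2
   vertex 0.8 2.6 0.1
   vertex 2.2 0.5 1.8
  endloop
 endfacet
 facet normal -0.759 0.626 -0.181
  outer loop
   vertex 0.3 3.3 4.6
   vertex 1.4 4.2 3.1
   vertex 0.1 3.0 4.4
  endloop
 endfacet
 facet normal 0.166 0.787 0.594
  outer loop
   vertex 0.3 3.3 4.6
   vertex 2.2 2.9 4.6
   vertex 1.4 4.2 3.1
  endloop
 endfacet
 facet normal -0.856 -0.514 0.059
  outer loop
   vertex 0.9 1.6 3.8
   vertex 0.1 3.0 4.4
   vertex 0.9 1.3 1.2
  endloop
 endfacet
 facet normal -0.553 -0.827 0.095
  outer loop
   vertex 0.9 1.6 3.8
   vertex 0.9 1.3 1.2
   vertex 2.2 0.5 1.8
  endloop
 endfacet
 facet normal -0.185 -0.907 0.379
  outer loop
   vertex 0.9 1.6 3.8
   vertex 2.2 0.5 1.8
   vertex 4.7 0.7 3.5
  endloop
 endfacet
 facet normal -0.047 -0.489 0.871
  outer loop
   vertex 0.9 1.6 3.8
   vertex 4.7 0.7 3.5
   vertex 2.2 2.9 4.6
  endloop
 endfacet
 facet normal -0.167 -0.467 0.868
  outer loop
   vertex 0.9 1.6 3.8
   vertex 0.3 3.3 4.6
   vertex 0.1 3.0 4.4
  endloop
 endfacet
 facet normal -0.095 -0.451 0.887
  outer loop
   vertex 0.9 1.6 3.8
   vertex 2.2 2.9 4.6
   vertex 0.3 3.3 4.6
  endloop
 endfacet
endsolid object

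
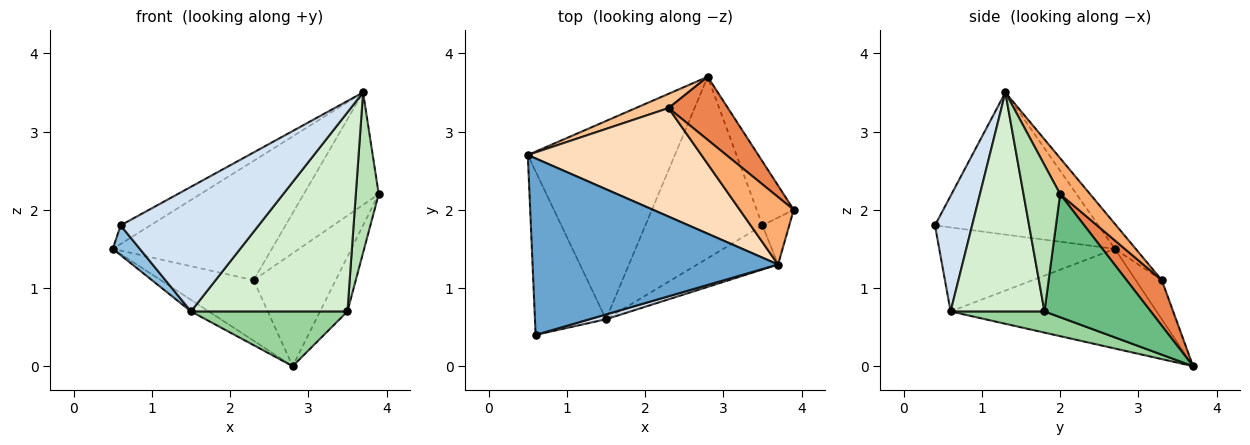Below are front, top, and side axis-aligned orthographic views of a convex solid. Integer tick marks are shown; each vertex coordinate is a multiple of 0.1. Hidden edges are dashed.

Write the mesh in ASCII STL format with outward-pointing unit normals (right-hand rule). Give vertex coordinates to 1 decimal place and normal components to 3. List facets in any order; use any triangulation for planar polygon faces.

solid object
 facet normal -0.499 0.091 0.862
  outer loop
   vertex 3.7 1.3 3.5
   vertex 0.5 2.7 1.5
   vertex 0.6 0.4 1.8
  endloop
 endfacet
 facet normal -0.758 -0.117 -0.642
  outer loop
   vertex 1.5 0.6 0.7
   vertex 0.6 0.4 1.8
   vertex 0.5 2.7 1.5
  endloop
 endfacet
 facet normal -0.560 0.048 -0.827
  outer loop
   vertex 1.5 0.6 0.7
   vertex 0.5 2.7 1.5
   vertex 2.8 3.7 0.0
  endloop
 endfacet
 facet normal 0.260 -0.965 0.037
  outer loop
   vertex 1.5 0.6 0.7
   vertex 3.7 1.3 3.5
   vertex 0.6 0.4 1.8
  endloop
 endfacet
 facet normal 0.350 0.818 0.457
  outer loop
   vertex 2.3 3.3 1.1
   vertex 3.9 2.0 2.2
   vertex 2.8 3.7 0.0
  endloop
 endfacet
 facet normal 0.324 0.811 0.487
  outer loop
   vertex 2.3 3.3 1.1
   vertex 3.7 1.3 3.5
   vertex 3.9 2.0 2.2
  endloop
 endfacet
 facet normal -0.264 0.939 0.222
  outer loop
   vertex 2.3 3.3 1.1
   vertex 2.8 3.7 0.0
   vertex 0.5 2.7 1.5
  endloop
 endfacet
 facet normal -0.097 0.736 0.670
  outer loop
   vertex 2.3 3.3 1.1
   vertex 0.5 2.7 1.5
   vertex 3.7 1.3 3.5
  endloop
 endfacet
 facet normal 0.930 0.239 -0.280
  outer loop
   vertex 3.5 1.8 0.7
   vertex 2.8 3.7 0.0
   vertex 3.9 2.0 2.2
  endloop
 endfacet
 facet normal 0.171 -0.285 -0.943
  outer loop
   vertex 3.5 1.8 0.7
   vertex 1.5 0.6 0.7
   vertex 2.8 3.7 0.0
  endloop
 endfacet
 facet normal 0.838 -0.524 -0.153
  outer loop
   vertex 3.5 1.8 0.7
   vertex 3.9 2.0 2.2
   vertex 3.7 1.3 3.5
  endloop
 endfacet
 facet normal 0.505 -0.842 -0.187
  outer loop
   vertex 3.5 1.8 0.7
   vertex 3.7 1.3 3.5
   vertex 1.5 0.6 0.7
  endloop
 endfacet
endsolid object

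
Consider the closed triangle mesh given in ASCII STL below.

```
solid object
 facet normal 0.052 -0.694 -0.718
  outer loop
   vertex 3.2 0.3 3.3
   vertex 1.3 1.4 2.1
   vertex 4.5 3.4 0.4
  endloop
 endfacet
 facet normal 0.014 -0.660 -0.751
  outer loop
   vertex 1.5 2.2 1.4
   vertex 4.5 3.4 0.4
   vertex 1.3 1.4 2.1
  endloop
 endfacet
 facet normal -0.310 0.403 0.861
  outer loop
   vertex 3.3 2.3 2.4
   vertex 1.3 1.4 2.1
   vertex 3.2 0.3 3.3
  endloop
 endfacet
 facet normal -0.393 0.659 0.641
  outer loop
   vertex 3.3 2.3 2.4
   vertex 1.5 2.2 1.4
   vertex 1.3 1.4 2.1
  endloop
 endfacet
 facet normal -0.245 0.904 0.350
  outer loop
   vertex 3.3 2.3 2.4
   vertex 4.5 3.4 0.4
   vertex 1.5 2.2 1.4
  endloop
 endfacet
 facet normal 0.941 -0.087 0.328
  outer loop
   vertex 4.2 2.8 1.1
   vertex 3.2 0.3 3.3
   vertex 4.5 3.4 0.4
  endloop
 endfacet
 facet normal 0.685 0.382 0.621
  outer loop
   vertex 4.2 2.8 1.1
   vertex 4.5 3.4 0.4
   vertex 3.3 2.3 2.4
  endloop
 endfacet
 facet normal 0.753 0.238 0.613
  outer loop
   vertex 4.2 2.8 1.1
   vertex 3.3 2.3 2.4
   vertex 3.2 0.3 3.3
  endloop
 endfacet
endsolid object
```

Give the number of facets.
8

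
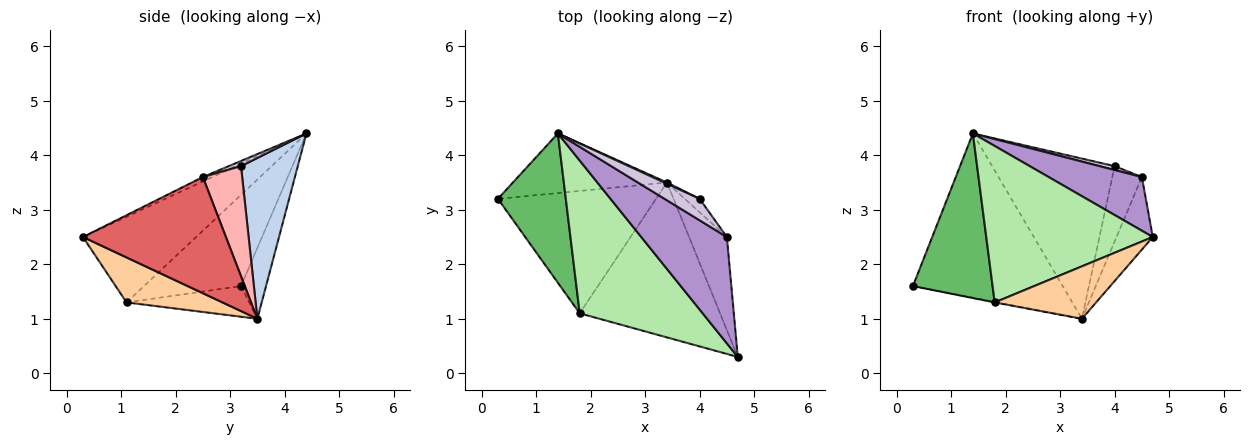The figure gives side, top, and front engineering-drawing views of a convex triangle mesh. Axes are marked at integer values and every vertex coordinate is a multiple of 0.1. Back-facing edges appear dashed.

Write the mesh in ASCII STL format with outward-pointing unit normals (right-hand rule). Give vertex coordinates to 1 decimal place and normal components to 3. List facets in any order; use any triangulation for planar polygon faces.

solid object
 facet normal -0.155 0.929 -0.337
  outer loop
   vertex 1.4 4.4 4.4
   vertex 3.4 3.5 1.0
   vertex 0.3 3.2 1.6
  endloop
 endfacet
 facet normal 0.420 0.907 0.007
  outer loop
   vertex 4.0 3.2 3.8
   vertex 3.4 3.5 1.0
   vertex 1.4 4.4 4.4
  endloop
 endfacet
 facet normal -0.190 0.004 -0.982
  outer loop
   vertex 1.8 1.1 1.3
   vertex 0.3 3.2 1.6
   vertex 3.4 3.5 1.0
  endloop
 endfacet
 facet normal 0.290 -0.307 -0.906
  outer loop
   vertex 1.8 1.1 1.3
   vertex 3.4 3.5 1.0
   vertex 4.7 0.3 2.5
  endloop
 endfacet
 facet normal -0.670 -0.550 0.499
  outer loop
   vertex 1.8 1.1 1.3
   vertex 1.4 4.4 4.4
   vertex 0.3 3.2 1.6
  endloop
 endfacet
 facet normal -0.437 -0.643 0.628
  outer loop
   vertex 1.8 1.1 1.3
   vertex 4.7 0.3 2.5
   vertex 1.4 4.4 4.4
  endloop
 endfacet
 facet normal 0.924 0.234 -0.301
  outer loop
   vertex 4.5 2.5 3.6
   vertex 4.7 0.3 2.5
   vertex 3.4 3.5 1.0
  endloop
 endfacet
 facet normal 0.795 0.598 -0.106
  outer loop
   vertex 4.5 2.5 3.6
   vertex 3.4 3.5 1.0
   vertex 4.0 3.2 3.8
  endloop
 endfacet
 facet normal -0.046 -0.450 0.892
  outer loop
   vertex 4.5 2.5 3.6
   vertex 1.4 4.4 4.4
   vertex 4.7 0.3 2.5
  endloop
 endfacet
 facet normal 0.144 -0.176 0.974
  outer loop
   vertex 4.5 2.5 3.6
   vertex 4.0 3.2 3.8
   vertex 1.4 4.4 4.4
  endloop
 endfacet
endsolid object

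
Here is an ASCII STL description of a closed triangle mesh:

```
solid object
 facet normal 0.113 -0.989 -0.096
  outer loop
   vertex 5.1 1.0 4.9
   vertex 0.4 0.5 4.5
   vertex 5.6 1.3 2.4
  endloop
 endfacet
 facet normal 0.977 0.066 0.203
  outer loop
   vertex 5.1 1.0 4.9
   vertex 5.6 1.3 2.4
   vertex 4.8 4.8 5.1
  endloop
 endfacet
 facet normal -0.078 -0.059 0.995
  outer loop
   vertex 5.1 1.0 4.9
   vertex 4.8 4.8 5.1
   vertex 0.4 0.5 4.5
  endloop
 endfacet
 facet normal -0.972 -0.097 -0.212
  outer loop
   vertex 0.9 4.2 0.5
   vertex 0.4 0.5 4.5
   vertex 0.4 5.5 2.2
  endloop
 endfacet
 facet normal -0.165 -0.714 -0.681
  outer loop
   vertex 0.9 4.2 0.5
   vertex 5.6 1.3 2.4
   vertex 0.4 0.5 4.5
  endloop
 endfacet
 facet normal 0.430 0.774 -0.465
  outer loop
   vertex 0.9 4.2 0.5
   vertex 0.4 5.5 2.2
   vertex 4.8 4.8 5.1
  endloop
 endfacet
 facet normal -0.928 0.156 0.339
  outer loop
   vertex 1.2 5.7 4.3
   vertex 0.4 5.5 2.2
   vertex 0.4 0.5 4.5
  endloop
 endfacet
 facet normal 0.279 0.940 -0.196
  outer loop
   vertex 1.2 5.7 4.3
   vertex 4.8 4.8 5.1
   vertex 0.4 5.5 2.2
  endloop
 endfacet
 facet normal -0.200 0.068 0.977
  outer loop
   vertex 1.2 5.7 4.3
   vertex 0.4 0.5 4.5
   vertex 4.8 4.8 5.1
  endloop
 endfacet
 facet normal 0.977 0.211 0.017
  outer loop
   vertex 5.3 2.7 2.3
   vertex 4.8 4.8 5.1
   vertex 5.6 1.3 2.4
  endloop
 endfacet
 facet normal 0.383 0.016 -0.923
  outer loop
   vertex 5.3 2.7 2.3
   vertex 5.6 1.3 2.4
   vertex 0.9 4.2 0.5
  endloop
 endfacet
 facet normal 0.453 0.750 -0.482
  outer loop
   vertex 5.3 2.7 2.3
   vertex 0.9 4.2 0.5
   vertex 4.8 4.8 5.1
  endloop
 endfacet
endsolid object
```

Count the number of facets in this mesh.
12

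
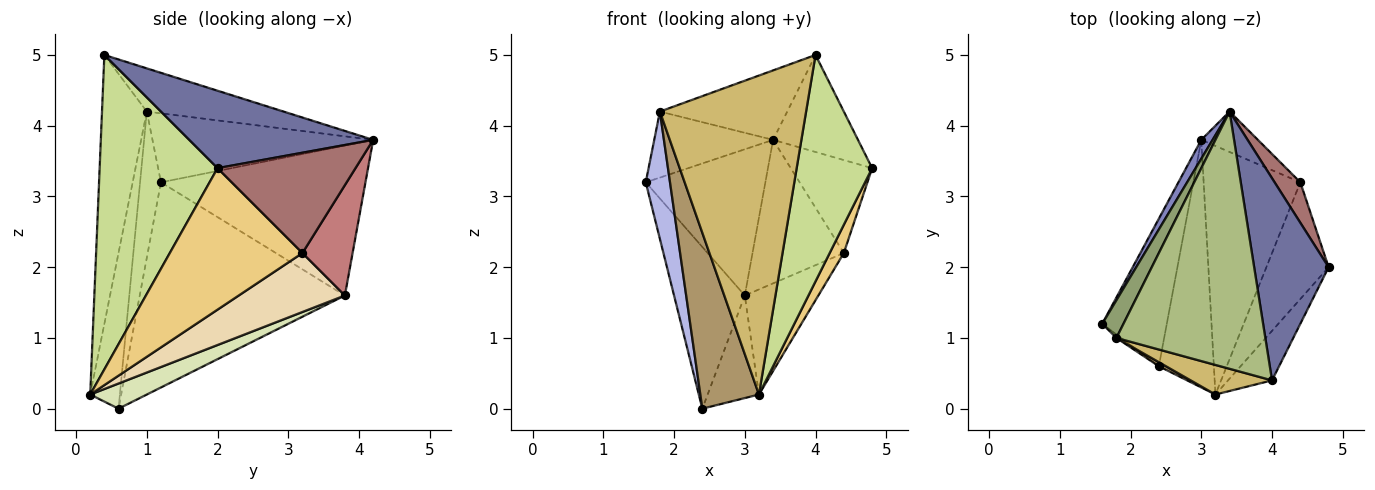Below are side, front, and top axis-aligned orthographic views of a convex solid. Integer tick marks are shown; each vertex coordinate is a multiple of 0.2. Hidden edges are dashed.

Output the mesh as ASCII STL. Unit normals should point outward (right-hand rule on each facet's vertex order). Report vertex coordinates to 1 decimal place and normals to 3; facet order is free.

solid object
 facet normal 0.684 0.316 0.658
  outer loop
   vertex 4.0 0.4 5.0
   vertex 4.8 2.0 3.4
   vertex 3.4 4.2 3.8
  endloop
 endfacet
 facet normal -0.861 0.504 0.065
  outer loop
   vertex 3.0 3.8 1.6
   vertex 1.6 1.2 3.2
   vertex 3.4 4.2 3.8
  endloop
 endfacet
 facet normal -0.906 0.312 -0.285
  outer loop
   vertex 3.0 3.8 1.6
   vertex 2.4 0.6 0.0
   vertex 1.6 1.2 3.2
  endloop
 endfacet
 facet normal -0.652 -0.758 -0.021
  outer loop
   vertex 1.8 1.0 4.2
   vertex 1.6 1.2 3.2
   vertex 2.4 0.6 0.0
  endloop
 endfacet
 facet normal -0.850 0.458 0.261
  outer loop
   vertex 1.8 1.0 4.2
   vertex 3.4 4.2 3.8
   vertex 1.6 1.2 3.2
  endloop
 endfacet
 facet normal -0.270 0.251 0.930
  outer loop
   vertex 1.8 1.0 4.2
   vertex 4.0 0.4 5.0
   vertex 3.4 4.2 3.8
  endloop
 endfacet
 facet normal 0.836 -0.535 -0.117
  outer loop
   vertex 3.2 0.2 0.2
   vertex 4.8 2.0 3.4
   vertex 4.0 0.4 5.0
  endloop
 endfacet
 facet normal 0.389 0.353 -0.851
  outer loop
   vertex 3.2 0.2 0.2
   vertex 2.4 0.6 0.0
   vertex 3.0 3.8 1.6
  endloop
 endfacet
 facet normal -0.451 -0.892 0.021
  outer loop
   vertex 3.2 0.2 0.2
   vertex 1.8 1.0 4.2
   vertex 2.4 0.6 0.0
  endloop
 endfacet
 facet normal -0.292 -0.952 0.088
  outer loop
   vertex 3.2 0.2 0.2
   vertex 4.0 0.4 5.0
   vertex 1.8 1.0 4.2
  endloop
 endfacet
 facet normal 0.911 -0.097 -0.401
  outer loop
   vertex 4.4 3.2 2.2
   vertex 4.8 2.0 3.4
   vertex 3.2 0.2 0.2
  endloop
 endfacet
 facet normal 0.490 0.340 -0.803
  outer loop
   vertex 4.4 3.2 2.2
   vertex 3.2 0.2 0.2
   vertex 3.0 3.8 1.6
  endloop
 endfacet
 facet normal 0.841 0.496 0.216
  outer loop
   vertex 4.4 3.2 2.2
   vertex 3.4 4.2 3.8
   vertex 4.8 2.0 3.4
  endloop
 endfacet
 facet normal 0.467 0.851 -0.240
  outer loop
   vertex 4.4 3.2 2.2
   vertex 3.0 3.8 1.6
   vertex 3.4 4.2 3.8
  endloop
 endfacet
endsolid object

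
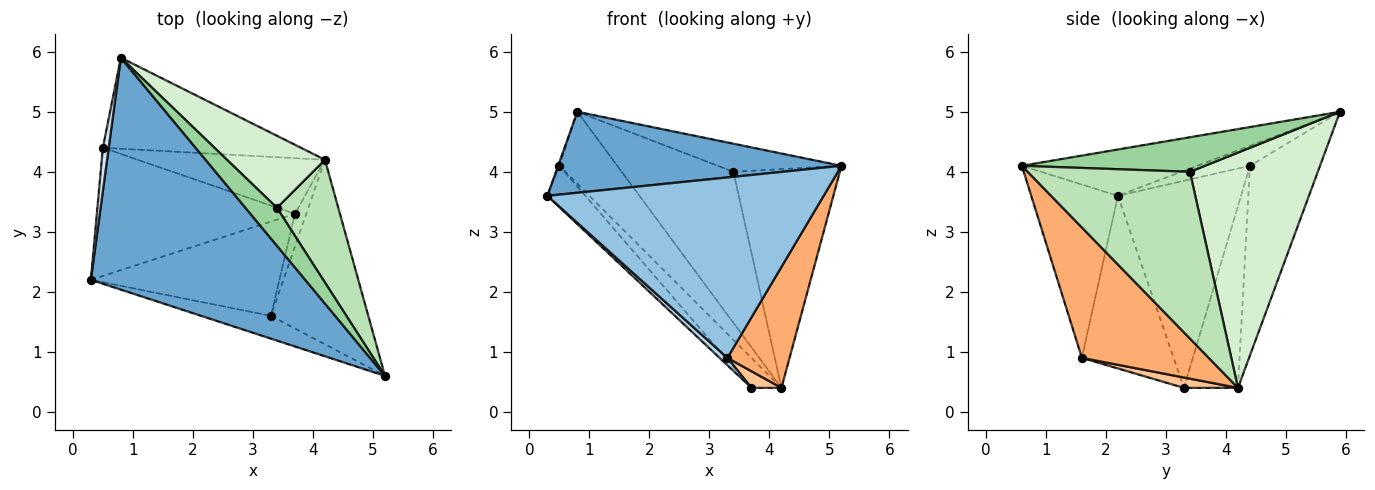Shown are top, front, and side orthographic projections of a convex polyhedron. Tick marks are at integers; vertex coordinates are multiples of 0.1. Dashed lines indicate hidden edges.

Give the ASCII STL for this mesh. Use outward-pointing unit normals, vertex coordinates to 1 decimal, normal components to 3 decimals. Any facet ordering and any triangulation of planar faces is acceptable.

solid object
 facet normal -0.200 -0.323 0.925
  outer loop
   vertex 0.8 5.9 5.0
   vertex 0.3 2.2 3.6
   vertex 5.2 0.6 4.1
  endloop
 endfacet
 facet normal -0.297 -0.947 -0.120
  outer loop
   vertex 3.3 1.6 0.9
   vertex 5.2 0.6 4.1
   vertex 0.3 2.2 3.6
  endloop
 endfacet
 facet normal -0.674 -0.058 -0.736
  outer loop
   vertex 3.3 1.6 0.9
   vertex 0.3 2.2 3.6
   vertex 3.7 3.3 0.4
  endloop
 endfacet
 facet normal -0.959 0.023 0.281
  outer loop
   vertex 0.5 4.4 4.1
   vertex 0.3 2.2 3.6
   vertex 0.8 5.9 5.0
  endloop
 endfacet
 facet normal -0.705 0.217 -0.675
  outer loop
   vertex 0.5 4.4 4.1
   vertex 3.7 3.3 0.4
   vertex 0.3 2.2 3.6
  endloop
 endfacet
 facet normal 0.746 -0.365 -0.557
  outer loop
   vertex 4.2 4.2 0.4
   vertex 5.2 0.6 4.1
   vertex 3.3 1.6 0.9
  endloop
 endfacet
 facet normal 0.633 -0.352 -0.689
  outer loop
   vertex 4.2 4.2 0.4
   vertex 3.3 1.6 0.9
   vertex 3.7 3.3 0.4
  endloop
 endfacet
 facet normal -0.600 0.496 -0.627
  outer loop
   vertex 4.2 4.2 0.4
   vertex 0.5 4.4 4.1
   vertex 0.8 5.9 5.0
  endloop
 endfacet
 facet normal -0.650 0.361 -0.669
  outer loop
   vertex 4.2 4.2 0.4
   vertex 3.7 3.3 0.4
   vertex 0.5 4.4 4.1
  endloop
 endfacet
 facet normal 0.661 0.447 0.603
  outer loop
   vertex 3.4 3.4 4.0
   vertex 0.8 5.9 5.0
   vertex 5.2 0.6 4.1
  endloop
 endfacet
 facet normal 0.799 0.524 0.294
  outer loop
   vertex 3.4 3.4 4.0
   vertex 5.2 0.6 4.1
   vertex 4.2 4.2 0.4
  endloop
 endfacet
 facet normal 0.719 0.628 0.299
  outer loop
   vertex 3.4 3.4 4.0
   vertex 4.2 4.2 0.4
   vertex 0.8 5.9 5.0
  endloop
 endfacet
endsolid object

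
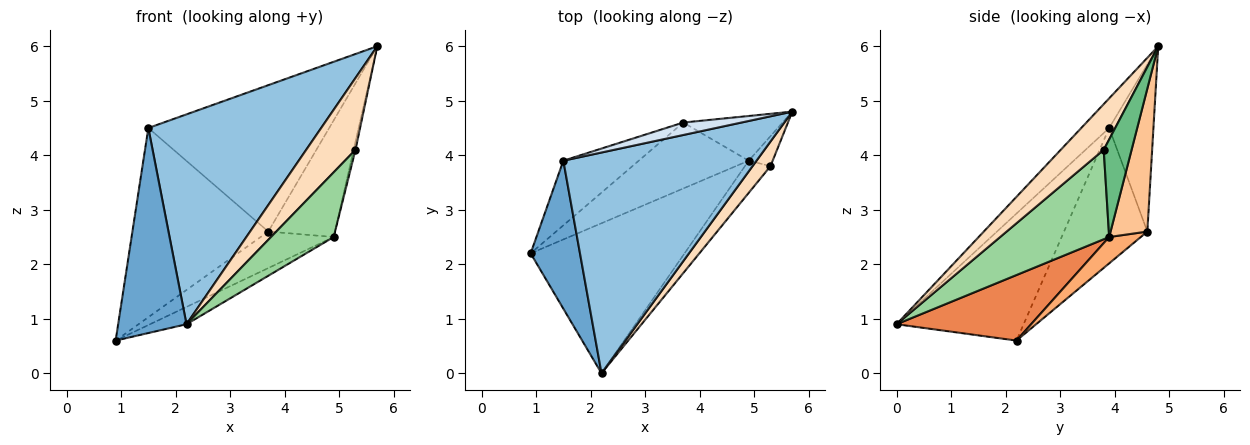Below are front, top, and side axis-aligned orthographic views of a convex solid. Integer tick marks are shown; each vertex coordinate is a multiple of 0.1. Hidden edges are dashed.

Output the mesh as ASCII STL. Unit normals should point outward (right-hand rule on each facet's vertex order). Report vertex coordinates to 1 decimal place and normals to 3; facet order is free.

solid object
 facet normal -0.833 -0.448 0.324
  outer loop
   vertex 1.5 3.9 4.5
   vertex 0.9 2.2 0.6
   vertex 2.2 0.0 0.9
  endloop
 endfacet
 facet normal -0.111 -0.685 0.720
  outer loop
   vertex 1.5 3.9 4.5
   vertex 2.2 0.0 0.9
   vertex 5.7 4.8 6.0
  endloop
 endfacet
 facet normal -0.502 0.819 -0.280
  outer loop
   vertex 1.5 3.9 4.5
   vertex 3.7 4.6 2.6
   vertex 0.9 2.2 0.6
  endloop
 endfacet
 facet normal -0.237 0.968 0.082
  outer loop
   vertex 1.5 3.9 4.5
   vertex 5.7 4.8 6.0
   vertex 3.7 4.6 2.6
  endloop
 endfacet
 facet normal 0.390 0.106 -0.915
  outer loop
   vertex 4.9 3.9 2.5
   vertex 2.2 0.0 0.9
   vertex 0.9 2.2 0.6
  endloop
 endfacet
 facet normal 0.205 0.474 -0.856
  outer loop
   vertex 4.9 3.9 2.5
   vertex 0.9 2.2 0.6
   vertex 3.7 4.6 2.6
  endloop
 endfacet
 facet normal 0.458 0.830 -0.318
  outer loop
   vertex 4.9 3.9 2.5
   vertex 3.7 4.6 2.6
   vertex 5.7 4.8 6.0
  endloop
 endfacet
 facet normal 0.636 -0.730 0.250
  outer loop
   vertex 5.3 3.8 4.1
   vertex 5.7 4.8 6.0
   vertex 2.2 0.0 0.9
  endloop
 endfacet
 facet normal 0.969 0.065 -0.238
  outer loop
   vertex 5.3 3.8 4.1
   vertex 4.9 3.9 2.5
   vertex 5.7 4.8 6.0
  endloop
 endfacet
 facet normal 0.841 -0.484 -0.241
  outer loop
   vertex 5.3 3.8 4.1
   vertex 2.2 0.0 0.9
   vertex 4.9 3.9 2.5
  endloop
 endfacet
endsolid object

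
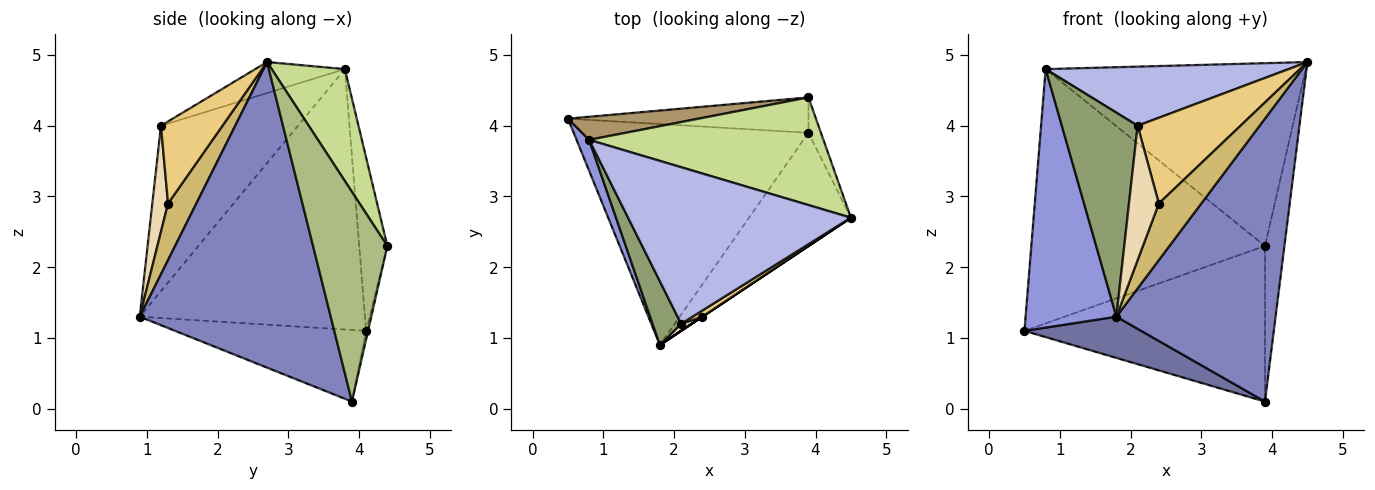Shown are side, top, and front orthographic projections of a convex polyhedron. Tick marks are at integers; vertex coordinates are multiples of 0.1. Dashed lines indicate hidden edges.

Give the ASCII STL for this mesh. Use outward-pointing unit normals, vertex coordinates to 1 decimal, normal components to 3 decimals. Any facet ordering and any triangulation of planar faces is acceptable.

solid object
 facet normal -0.287 -0.176 -0.942
  outer loop
   vertex 3.9 3.9 0.1
   vertex 1.8 0.9 1.3
   vertex 0.5 4.1 1.1
  endloop
 endfacet
 facet normal 0.744 -0.620 -0.248
  outer loop
   vertex 3.9 3.9 0.1
   vertex 4.5 2.7 4.9
   vertex 1.8 0.9 1.3
  endloop
 endfacet
 facet normal -0.927 -0.374 0.045
  outer loop
   vertex 0.8 3.8 4.8
   vertex 0.5 4.1 1.1
   vertex 1.8 0.9 1.3
  endloop
 endfacet
 facet normal -0.129 -0.350 0.928
  outer loop
   vertex 2.1 1.2 4.0
   vertex 4.5 2.7 4.9
   vertex 0.8 3.8 4.8
  endloop
 endfacet
 facet normal -0.865 -0.479 0.149
  outer loop
   vertex 2.1 1.2 4.0
   vertex 0.8 3.8 4.8
   vertex 1.8 0.9 1.3
  endloop
 endfacet
 facet normal 0.966 0.253 -0.057
  outer loop
   vertex 3.9 4.4 2.3
   vertex 4.5 2.7 4.9
   vertex 3.9 3.9 0.1
  endloop
 endfacet
 facet normal 0.236 0.837 0.493
  outer loop
   vertex 3.9 4.4 2.3
   vertex 0.8 3.8 4.8
   vertex 4.5 2.7 4.9
  endloop
 endfacet
 facet normal -0.008 0.975 -0.222
  outer loop
   vertex 3.9 4.4 2.3
   vertex 3.9 3.9 0.1
   vertex 0.5 4.1 1.1
  endloop
 endfacet
 facet normal -0.119 0.989 0.090
  outer loop
   vertex 3.9 4.4 2.3
   vertex 0.5 4.1 1.1
   vertex 0.8 3.8 4.8
  endloop
 endfacet
 facet normal 0.555 -0.832 0.000
  outer loop
   vertex 2.4 1.3 2.9
   vertex 1.8 0.9 1.3
   vertex 4.5 2.7 4.9
  endloop
 endfacet
 facet normal 0.512 -0.857 0.062
  outer loop
   vertex 2.4 1.3 2.9
   vertex 4.5 2.7 4.9
   vertex 2.1 1.2 4.0
  endloop
 endfacet
 facet normal 0.465 -0.884 0.047
  outer loop
   vertex 2.4 1.3 2.9
   vertex 2.1 1.2 4.0
   vertex 1.8 0.9 1.3
  endloop
 endfacet
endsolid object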